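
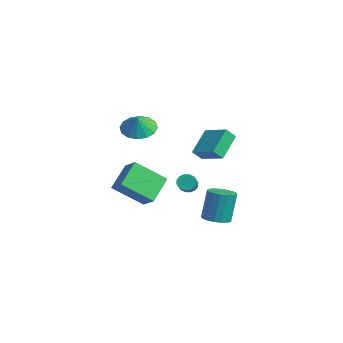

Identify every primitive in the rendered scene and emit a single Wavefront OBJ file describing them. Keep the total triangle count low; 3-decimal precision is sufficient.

v -2.375 3.063 1.725
v -2.385 2.489 2.324
v -0.899 3.567 2.231
v -0.908 2.993 2.83
v -1.592 1.887 0.61
v -1.601 1.313 1.209
v -0.115 2.391 1.116
v -0.125 1.817 1.715
v 3.57 0.111 -1.363
v 4.305 0.372 -1.358
v 4.145 0.789 0.427
v 3.41 0.529 0.423
v 4.103 0.674 -1.446
v 3.944 1.091 0.339
v 3.78 0.847 -1.516
v 3.621 1.264 0.269
v 3.408 0.851 -1.55
v 3.249 1.268 0.235
v 3.073 0.686 -1.541
v 2.914 1.103 0.244
v 2.852 0.389 -1.491
v 2.693 0.806 0.294
v 2.796 0.029 -1.412
v 2.636 0.446 0.373
v 2.916 -0.313 -1.322
v 2.757 0.104 0.463
v 3.187 -0.557 -1.241
v 3.027 -0.14 0.544
v 3.545 -0.648 -1.187
v 3.385 -0.231 0.598
v 3.908 -0.565 -1.174
v 3.749 -0.148 0.611
v 4.195 -0.328 -1.204
v 4.035 0.089 0.581
v 4.338 0.011 -1.27
v 4.178 0.428 0.515
v -0.764 0.67 -0.748
v -0.414 0.908 -1.084
v 0.893 0.168 -0.248
v 0.544 -0.07 0.088
v -0.447 1.089 -0.873
v 0.861 0.349 -0.037
v -0.564 1.158 -0.629
v 0.744 0.417 0.207
v -0.735 1.096 -0.417
v 0.573 0.355 0.42
v -0.914 0.92 -0.293
v 0.394 0.179 0.543
v -1.052 0.677 -0.292
v 0.256 -0.064 0.545
v -1.113 0.432 -0.412
v 0.194 -0.308 0.424
v -1.081 0.251 -0.623
v 0.227 -0.489 0.213
v -0.964 0.183 -0.867
v 0.344 -0.558 -0.031
v -0.793 0.245 -1.08
v 0.515 -0.496 -0.243
v -0.614 0.421 -1.203
v 0.694 -0.32 -0.367
v -0.476 0.664 -1.205
v 0.832 -0.077 -0.368
v 0.36 -1.674 0.326
v -0.229 -3.211 1.581
v 1.29 -1.547 0.917
v 0.702 -3.084 2.173
v 1.178 -2.836 -0.713
v 0.59 -4.373 0.543
v 2.109 -2.709 -0.121
v 1.52 -4.246 1.134
v -3.469 -0.946 2.75
v -2.956 -0.064 2.776
v -3.051 -1.214 3.63
v -3.412 0.035 3.022
v -3.883 -0.128 3.196
v -4.243 -0.51 3.251
v -4.396 -1.009 3.171
v -4.3 -1.491 2.978
v -3.981 -1.827 2.725
v -3.525 -1.927 2.478
v -3.054 -1.764 2.304
v -2.694 -1.382 2.25
v -2.542 -0.883 2.329
v -2.637 -0.401 2.522
f 2 4 1
f 5 2 1
f 1 4 3
f 3 5 1
f 2 8 4
f 6 2 5
f 6 8 2
f 4 8 3
f 7 5 3
f 3 8 7
f 7 6 5
f 8 6 7
f 10 9 13
f 10 13 11
f 11 13 14
f 11 14 12
f 13 9 15
f 13 15 14
f 14 15 16
f 14 16 12
f 15 9 17
f 15 17 16
f 16 17 18
f 16 18 12
f 17 9 19
f 17 19 18
f 18 19 20
f 18 20 12
f 19 9 21
f 19 21 20
f 20 21 22
f 20 22 12
f 21 9 23
f 21 23 22
f 22 23 24
f 22 24 12
f 23 9 25
f 23 25 24
f 24 25 26
f 24 26 12
f 25 9 27
f 25 27 26
f 26 27 28
f 26 28 12
f 27 9 29
f 27 29 28
f 28 29 30
f 28 30 12
f 29 9 31
f 29 31 30
f 30 31 32
f 30 32 12
f 31 9 33
f 31 33 32
f 32 33 34
f 32 34 12
f 33 9 35
f 33 35 34
f 34 35 36
f 34 36 12
f 35 9 10
f 35 10 36
f 36 10 11
f 36 11 12
f 38 37 41
f 38 41 39
f 39 41 42
f 39 42 40
f 41 37 43
f 41 43 42
f 42 43 44
f 42 44 40
f 43 37 45
f 43 45 44
f 44 45 46
f 44 46 40
f 45 37 47
f 45 47 46
f 46 47 48
f 46 48 40
f 47 37 49
f 47 49 48
f 48 49 50
f 48 50 40
f 49 37 51
f 49 51 50
f 50 51 52
f 50 52 40
f 51 37 53
f 51 53 52
f 52 53 54
f 52 54 40
f 53 37 55
f 53 55 54
f 54 55 56
f 54 56 40
f 55 37 57
f 55 57 56
f 56 57 58
f 56 58 40
f 57 37 59
f 57 59 58
f 58 59 60
f 58 60 40
f 59 37 61
f 59 61 60
f 60 61 62
f 60 62 40
f 61 37 38
f 61 38 62
f 62 38 39
f 62 39 40
f 64 66 63
f 67 64 63
f 63 66 65
f 65 67 63
f 64 70 66
f 68 64 67
f 68 70 64
f 66 70 65
f 69 67 65
f 65 70 69
f 69 68 67
f 70 68 69
f 72 71 74
f 72 74 73
f 74 71 75
f 74 75 73
f 75 71 76
f 75 76 73
f 76 71 77
f 76 77 73
f 77 71 78
f 77 78 73
f 78 71 79
f 78 79 73
f 79 71 80
f 79 80 73
f 80 71 81
f 80 81 73
f 81 71 82
f 81 82 73
f 82 71 83
f 82 83 73
f 83 71 84
f 83 84 73
f 84 71 72
f 84 72 73



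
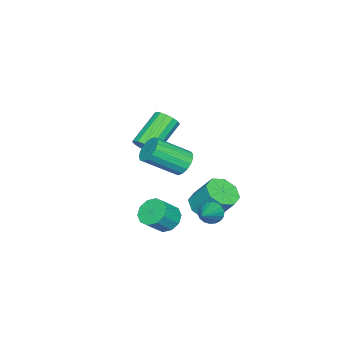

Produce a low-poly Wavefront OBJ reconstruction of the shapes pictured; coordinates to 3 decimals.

v 2.242 0.16 2.557
v 2.609 -0.082 1.949
v 3.605 -1.401 3.075
v 3.238 -1.16 3.683
v 2.816 0.182 2.075
v 3.812 -1.137 3.201
v 2.892 0.441 2.312
v 3.888 -0.878 3.438
v 2.819 0.636 2.604
v 3.815 -0.683 3.73
v 2.614 0.721 2.886
v 3.61 -0.598 4.012
v 2.324 0.678 3.093
v 3.32 -0.641 4.218
v 2.014 0.516 3.176
v 3.011 -0.803 4.302
v 1.757 0.272 3.118
v 2.754 -1.047 4.244
v 1.611 0.003 2.932
v 2.607 -1.316 4.057
v 1.61 -0.231 2.659
v 2.606 -1.55 3.785
v 1.753 -0.375 2.363
v 2.749 -1.694 3.489
v 2.008 -0.397 2.112
v 3.004 -1.716 3.238
v 2.317 -0.291 1.962
v 3.313 -1.61 3.088
v 2.438 1.677 -0.28
v 2.744 1.478 -0.806
v 4.142 2.023 0.58
v 2.711 1.757 -0.853
v 2.624 2.02 -0.787
v 2.501 2.215 -0.621
v 2.364 2.304 -0.387
v 2.243 2.268 -0.132
v 2.16 2.115 0.094
v 2.132 1.876 0.246
v 2.165 1.597 0.293
v 2.252 1.334 0.227
v 2.375 1.139 0.061
v 2.512 1.05 -0.173
v 2.633 1.086 -0.428
v 2.716 1.238 -0.654
v 0.11 0.227 -1.587
v 0.557 -0.452 -1.116
v 0.657 0.553 0.239
v 0.21 1.233 -0.233
v 1.009 -0.02 -1.471
v 1.11 0.986 -0.116
v 0.935 0.558 -1.894
v 1.035 1.563 -0.539
v 0.377 0.941 -2.137
v 0.477 1.947 -0.782
v -0.337 0.907 -2.059
v -0.237 1.912 -0.704
v -0.79 0.474 -1.704
v -0.689 1.48 -0.349
v -0.715 -0.103 -1.281
v -0.615 0.902 0.074
v -0.157 -0.487 -1.038
v -0.057 0.519 0.317
v 3.207 -0.222 -0.804
v 3.643 -0.598 -1.374
v 4.47 -0.953 -0.506
v 4.033 -0.578 0.064
v 3.808 -0.126 -1.338
v 4.635 -0.482 -0.47
v 3.744 0.308 -1.098
v 4.57 -0.047 -0.23
v 3.474 0.54 -0.746
v 4.3 0.185 0.122
v 3.102 0.481 -0.416
v 3.928 0.126 0.452
v 2.77 0.153 -0.234
v 3.597 -0.202 0.634
v 2.605 -0.318 -0.27
v 3.432 -0.674 0.598
v 2.67 -0.753 -0.51
v 3.496 -1.108 0.358
v 2.94 -0.985 -0.862
v 3.766 -1.34 0.006
v 3.312 -0.926 -1.192
v 4.138 -1.281 -0.324
v -1.2 -3.716 0.73
v -0.757 -3.513 1.26
v -2.456 -3.142 2.54
v -2.9 -3.344 2.01
v -0.831 -3.201 1.071
v -2.53 -2.829 2.351
v -1.004 -3.026 0.791
v -2.703 -2.654 2.071
v -1.229 -3.036 0.494
v -2.929 -2.665 1.775
v -1.447 -3.228 0.261
v -3.146 -2.857 1.542
v -1.599 -3.551 0.153
v -3.298 -3.18 1.434
v -1.644 -3.918 0.2
v -3.343 -3.547 1.48
v -1.57 -4.231 0.389
v -3.269 -3.859 1.669
v -1.397 -4.406 0.669
v -3.096 -4.034 1.949
v -1.171 -4.395 0.965
v -2.871 -4.024 2.246
v -0.954 -4.203 1.198
v -2.653 -3.832 2.479
v -0.802 -3.88 1.306
v -2.501 -3.509 2.587
f 2 1 5
f 2 5 3
f 3 5 6
f 3 6 4
f 5 1 7
f 5 7 6
f 6 7 8
f 6 8 4
f 7 1 9
f 7 9 8
f 8 9 10
f 8 10 4
f 9 1 11
f 9 11 10
f 10 11 12
f 10 12 4
f 11 1 13
f 11 13 12
f 12 13 14
f 12 14 4
f 13 1 15
f 13 15 14
f 14 15 16
f 14 16 4
f 15 1 17
f 15 17 16
f 16 17 18
f 16 18 4
f 17 1 19
f 17 19 18
f 18 19 20
f 18 20 4
f 19 1 21
f 19 21 20
f 20 21 22
f 20 22 4
f 21 1 23
f 21 23 22
f 22 23 24
f 22 24 4
f 23 1 25
f 23 25 24
f 24 25 26
f 24 26 4
f 25 1 27
f 25 27 26
f 26 27 28
f 26 28 4
f 27 1 2
f 27 2 28
f 28 2 3
f 28 3 4
f 30 29 32
f 30 32 31
f 32 29 33
f 32 33 31
f 33 29 34
f 33 34 31
f 34 29 35
f 34 35 31
f 35 29 36
f 35 36 31
f 36 29 37
f 36 37 31
f 37 29 38
f 37 38 31
f 38 29 39
f 38 39 31
f 39 29 40
f 39 40 31
f 40 29 41
f 40 41 31
f 41 29 42
f 41 42 31
f 42 29 43
f 42 43 31
f 43 29 44
f 43 44 31
f 44 29 30
f 44 30 31
f 46 45 49
f 46 49 47
f 47 49 50
f 47 50 48
f 49 45 51
f 49 51 50
f 50 51 52
f 50 52 48
f 51 45 53
f 51 53 52
f 52 53 54
f 52 54 48
f 53 45 55
f 53 55 54
f 54 55 56
f 54 56 48
f 55 45 57
f 55 57 56
f 56 57 58
f 56 58 48
f 57 45 59
f 57 59 58
f 58 59 60
f 58 60 48
f 59 45 61
f 59 61 60
f 60 61 62
f 60 62 48
f 61 45 46
f 61 46 62
f 62 46 47
f 62 47 48
f 64 63 67
f 64 67 65
f 65 67 68
f 65 68 66
f 67 63 69
f 67 69 68
f 68 69 70
f 68 70 66
f 69 63 71
f 69 71 70
f 70 71 72
f 70 72 66
f 71 63 73
f 71 73 72
f 72 73 74
f 72 74 66
f 73 63 75
f 73 75 74
f 74 75 76
f 74 76 66
f 75 63 77
f 75 77 76
f 76 77 78
f 76 78 66
f 77 63 79
f 77 79 78
f 78 79 80
f 78 80 66
f 79 63 81
f 79 81 80
f 80 81 82
f 80 82 66
f 81 63 83
f 81 83 82
f 82 83 84
f 82 84 66
f 83 63 64
f 83 64 84
f 84 64 65
f 84 65 66
f 86 85 89
f 86 89 87
f 87 89 90
f 87 90 88
f 89 85 91
f 89 91 90
f 90 91 92
f 90 92 88
f 91 85 93
f 91 93 92
f 92 93 94
f 92 94 88
f 93 85 95
f 93 95 94
f 94 95 96
f 94 96 88
f 95 85 97
f 95 97 96
f 96 97 98
f 96 98 88
f 97 85 99
f 97 99 98
f 98 99 100
f 98 100 88
f 99 85 101
f 99 101 100
f 100 101 102
f 100 102 88
f 101 85 103
f 101 103 102
f 102 103 104
f 102 104 88
f 103 85 105
f 103 105 104
f 104 105 106
f 104 106 88
f 105 85 107
f 105 107 106
f 106 107 108
f 106 108 88
f 107 85 109
f 107 109 108
f 108 109 110
f 108 110 88
f 109 85 86
f 109 86 110
f 110 86 87
f 110 87 88



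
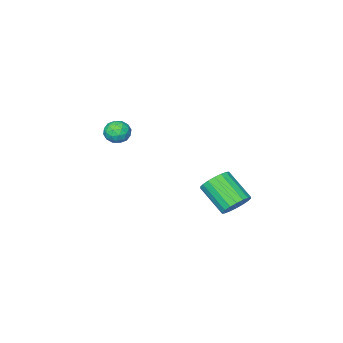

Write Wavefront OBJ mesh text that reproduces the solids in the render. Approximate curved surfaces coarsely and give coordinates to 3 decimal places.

v -1.652 3.891 -1.71
v -0.742 3.781 -1.959
v -0.598 2.12 -0.699
v -1.508 2.229 -0.45
v -0.717 4.037 -1.624
v -0.573 2.376 -0.363
v -0.878 4.265 -1.305
v -0.734 2.603 -0.045
v -1.192 4.418 -1.067
v -1.048 2.757 0.193
v -1.597 4.467 -0.957
v -1.453 2.806 0.303
v -2.013 4.402 -0.995
v -1.869 2.74 0.265
v -2.358 4.235 -1.175
v -2.214 2.574 0.085
v -2.562 4 -1.461
v -2.418 2.339 -0.201
v -2.587 3.744 -1.797
v -2.443 2.083 -0.536
v -2.426 3.517 -2.115
v -2.282 1.855 -0.855
v -2.112 3.363 -2.353
v -1.968 1.702 -1.093
v -1.707 3.314 -2.463
v -1.563 1.653 -1.203
v -1.291 3.38 -2.425
v -1.147 1.718 -1.165
v -0.946 3.546 -2.245
v -0.802 1.885 -0.985
v -0.192 -3.622 1.775
v 0.355 -3.081 1.46
v 0.405 -4.619 1.1
v 0.952 -4.078 0.785
v 0.973 -4.267 1.593
v 0.604 -3.651 2.011
v 0.156 -4.049 0.549
v -0.213 -3.433 0.967
v 0.569 -3.345 0.702
v 1.075 -3.48 1.348
v -0.315 -4.22 1.212
v 0.191 -4.355 1.858
v 0.029 -3.264 1.677
v 0.731 -4.436 0.883
v 0.744 -4.547 1.358
v 1.065 -4.229 1.173
v 0.176 -3.599 2.001
v 0.497 -3.281 1.815
v 0.861 -3.978 1.894
v 0.263 -4.419 0.745
v 0.584 -4.101 0.559
v -0.305 -3.471 1.387
v 0.016 -3.153 1.202
v -0.101 -3.722 0.666
v 0.476 -3.102 1.046
v 0.827 -3.688 0.649
v 0.359 -3.67 0.511
v 0.143 -3.308 0.756
v 0.773 -3.181 1.426
v 1.124 -3.767 1.029
v 1.137 -3.878 1.504
v 0.92 -3.515 1.749
v 0.9 -3.336 0.98
v -0.364 -3.933 1.531
v -0.013 -4.519 1.134
v -0.16 -4.185 0.811
v -0.377 -3.822 1.056
v -0.067 -4.012 1.911
v 0.284 -4.598 1.514
v 0.617 -4.392 1.804
v 0.401 -4.03 2.049
v -0.14 -4.364 1.58
f 2 1 5
f 2 5 3
f 3 5 6
f 3 6 4
f 5 1 7
f 5 7 6
f 6 7 8
f 6 8 4
f 7 1 9
f 7 9 8
f 8 9 10
f 8 10 4
f 9 1 11
f 9 11 10
f 10 11 12
f 10 12 4
f 11 1 13
f 11 13 12
f 12 13 14
f 12 14 4
f 13 1 15
f 13 15 14
f 14 15 16
f 14 16 4
f 15 1 17
f 15 17 16
f 16 17 18
f 16 18 4
f 17 1 19
f 17 19 18
f 18 19 20
f 18 20 4
f 19 1 21
f 19 21 20
f 20 21 22
f 20 22 4
f 21 1 23
f 21 23 22
f 22 23 24
f 22 24 4
f 23 1 25
f 23 25 24
f 24 25 26
f 24 26 4
f 25 1 27
f 25 27 26
f 26 27 28
f 26 28 4
f 27 1 29
f 27 29 28
f 28 29 30
f 28 30 4
f 29 1 2
f 29 2 30
f 30 2 3
f 30 3 4
f 31 68 47
f 68 42 71
f 47 71 36
f 68 71 47
f 31 47 43
f 47 36 48
f 43 48 32
f 47 48 43
f 31 43 52
f 43 32 53
f 52 53 38
f 43 53 52
f 31 52 64
f 52 38 67
f 64 67 41
f 52 67 64
f 31 64 68
f 64 41 72
f 68 72 42
f 64 72 68
f 32 48 59
f 48 36 62
f 59 62 40
f 48 62 59
f 36 71 49
f 71 42 70
f 49 70 35
f 71 70 49
f 42 72 69
f 72 41 65
f 69 65 33
f 72 65 69
f 41 67 66
f 67 38 54
f 66 54 37
f 67 54 66
f 38 53 58
f 53 32 55
f 58 55 39
f 53 55 58
f 34 60 46
f 60 40 61
f 46 61 35
f 60 61 46
f 34 46 44
f 46 35 45
f 44 45 33
f 46 45 44
f 34 44 51
f 44 33 50
f 51 50 37
f 44 50 51
f 34 51 56
f 51 37 57
f 56 57 39
f 51 57 56
f 34 56 60
f 56 39 63
f 60 63 40
f 56 63 60
f 35 61 49
f 61 40 62
f 49 62 36
f 61 62 49
f 33 45 69
f 45 35 70
f 69 70 42
f 45 70 69
f 37 50 66
f 50 33 65
f 66 65 41
f 50 65 66
f 39 57 58
f 57 37 54
f 58 54 38
f 57 54 58
f 40 63 59
f 63 39 55
f 59 55 32
f 63 55 59



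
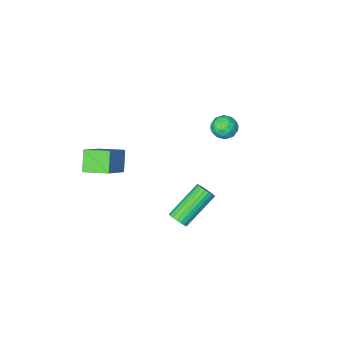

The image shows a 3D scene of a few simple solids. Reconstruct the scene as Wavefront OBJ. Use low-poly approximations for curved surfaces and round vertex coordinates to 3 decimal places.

v 2.876 -5.251 -1.202
v 4.161 -4.374 0.055
v 1.958 -4.283 -0.938
v 3.243 -3.406 0.319
v 3.337 -4.554 -2.159
v 4.622 -3.677 -0.902
v 2.419 -3.586 -1.895
v 3.704 -2.709 -0.638
v -2.669 -2.028 -0.218
v -2.084 -2.411 0.013
v -3.356 -2.989 -0.073
v -2.771 -3.372 0.158
v -3.046 -2.832 0.575
v -2.621 -2.238 0.486
v -2.819 -3.162 -0.546
v -2.394 -2.568 -0.635
v -2.177 -3.112 -0.19
v -2.317 -2.908 0.503
v -3.123 -2.492 -0.563
v -3.263 -2.288 0.13
v -2.316 -2.135 -0.115
v -3.124 -3.265 0.055
v -3.285 -2.948 0.3
v -2.942 -3.173 0.436
v -2.632 -2.033 0.163
v -2.288 -2.258 0.299
v -2.853 -2.506 0.629
v -3.152 -3.142 -0.359
v -2.808 -3.367 -0.223
v -2.498 -2.227 -0.496
v -2.155 -2.452 -0.36
v -2.587 -2.894 -0.689
v -2.027 -2.772 -0.099
v -2.431 -3.337 -0.014
v -2.459 -3.214 -0.427
v -2.209 -2.864 -0.48
v -2.109 -2.652 0.309
v -2.513 -3.217 0.394
v -2.675 -2.9 0.639
v -2.425 -2.55 0.587
v -2.164 -3.064 0.19
v -2.927 -2.183 -0.454
v -3.331 -2.748 -0.369
v -3.015 -2.85 -0.647
v -2.765 -2.5 -0.699
v -3.009 -2.063 -0.046
v -3.413 -2.628 0.039
v -3.231 -2.536 0.42
v -2.981 -2.186 0.367
v -3.276 -2.336 -0.25
v 2.283 1.394 -1.446
v 2.568 1.073 -1.135
v 0.903 0.826 0.137
v 0.617 1.146 -0.174
v 2.607 1.27 -1.045
v 0.942 1.023 0.227
v 2.59 1.489 -1.025
v 0.925 1.242 0.247
v 2.52 1.691 -1.077
v 0.855 1.444 0.195
v 2.409 1.842 -1.194
v 0.744 1.595 0.079
v 2.276 1.915 -1.353
v 0.611 1.668 -0.081
v 2.144 1.898 -1.529
v 0.479 1.651 -0.257
v 2.036 1.794 -1.691
v 0.371 1.547 -0.419
v 1.971 1.621 -1.81
v 0.306 1.373 -0.538
v 1.96 1.408 -1.866
v 0.294 1.161 -0.594
v 2.004 1.193 -1.85
v 0.339 0.945 -0.578
v 2.097 1.012 -1.764
v 0.432 0.765 -0.491
v 2.221 0.898 -1.622
v 0.556 0.65 -0.35
v 2.357 0.869 -1.451
v 0.692 0.622 -0.179
v 2.479 0.931 -1.279
v 0.814 0.684 -0.006
f 2 4 1
f 5 2 1
f 1 4 3
f 3 5 1
f 2 8 4
f 6 2 5
f 6 8 2
f 4 8 3
f 7 5 3
f 3 8 7
f 7 6 5
f 8 6 7
f 9 46 25
f 46 20 49
f 25 49 14
f 46 49 25
f 9 25 21
f 25 14 26
f 21 26 10
f 25 26 21
f 9 21 30
f 21 10 31
f 30 31 16
f 21 31 30
f 9 30 42
f 30 16 45
f 42 45 19
f 30 45 42
f 9 42 46
f 42 19 50
f 46 50 20
f 42 50 46
f 10 26 37
f 26 14 40
f 37 40 18
f 26 40 37
f 14 49 27
f 49 20 48
f 27 48 13
f 49 48 27
f 20 50 47
f 50 19 43
f 47 43 11
f 50 43 47
f 19 45 44
f 45 16 32
f 44 32 15
f 45 32 44
f 16 31 36
f 31 10 33
f 36 33 17
f 31 33 36
f 12 38 24
f 38 18 39
f 24 39 13
f 38 39 24
f 12 24 22
f 24 13 23
f 22 23 11
f 24 23 22
f 12 22 29
f 22 11 28
f 29 28 15
f 22 28 29
f 12 29 34
f 29 15 35
f 34 35 17
f 29 35 34
f 12 34 38
f 34 17 41
f 38 41 18
f 34 41 38
f 13 39 27
f 39 18 40
f 27 40 14
f 39 40 27
f 11 23 47
f 23 13 48
f 47 48 20
f 23 48 47
f 15 28 44
f 28 11 43
f 44 43 19
f 28 43 44
f 17 35 36
f 35 15 32
f 36 32 16
f 35 32 36
f 18 41 37
f 41 17 33
f 37 33 10
f 41 33 37
f 52 51 55
f 52 55 53
f 53 55 56
f 53 56 54
f 55 51 57
f 55 57 56
f 56 57 58
f 56 58 54
f 57 51 59
f 57 59 58
f 58 59 60
f 58 60 54
f 59 51 61
f 59 61 60
f 60 61 62
f 60 62 54
f 61 51 63
f 61 63 62
f 62 63 64
f 62 64 54
f 63 51 65
f 63 65 64
f 64 65 66
f 64 66 54
f 65 51 67
f 65 67 66
f 66 67 68
f 66 68 54
f 67 51 69
f 67 69 68
f 68 69 70
f 68 70 54
f 69 51 71
f 69 71 70
f 70 71 72
f 70 72 54
f 71 51 73
f 71 73 72
f 72 73 74
f 72 74 54
f 73 51 75
f 73 75 74
f 74 75 76
f 74 76 54
f 75 51 77
f 75 77 76
f 76 77 78
f 76 78 54
f 77 51 79
f 77 79 78
f 78 79 80
f 78 80 54
f 79 51 81
f 79 81 80
f 80 81 82
f 80 82 54
f 81 51 52
f 81 52 82
f 82 52 53
f 82 53 54



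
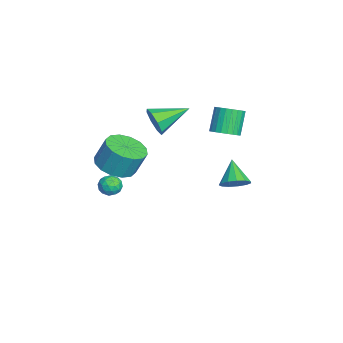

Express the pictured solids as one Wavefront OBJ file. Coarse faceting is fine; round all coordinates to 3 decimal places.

v 2.944 -3.443 3.332
v 3.922 -3.115 3.137
v 3.994 -2.57 4.413
v 3.016 -2.897 4.608
v 3.603 -2.705 2.979
v 3.675 -2.159 4.255
v 3.106 -2.493 2.916
v 3.178 -1.947 4.192
v 2.567 -2.535 2.965
v 2.639 -1.989 4.241
v 2.128 -2.82 3.111
v 2.2 -2.274 4.388
v 1.908 -3.272 3.317
v 1.98 -2.726 4.594
v 1.966 -3.77 3.527
v 2.038 -3.225 4.803
v 2.285 -4.181 3.685
v 2.357 -3.635 4.961
v 2.782 -4.393 3.748
v 2.854 -3.847 5.024
v 3.321 -4.351 3.699
v 3.393 -3.805 4.975
v 3.76 -4.066 3.552
v 3.832 -3.52 4.829
v 3.98 -3.614 3.346
v 4.052 -3.068 4.623
v -2.829 2.402 -2.043
v -2.403 2.879 -1.53
v -3.951 2.278 -0.997
v -2.668 3.162 -1.78
v -2.984 3.204 -2.115
v -3.251 2.992 -2.426
v -3.384 2.592 -2.616
v -3.34 2.132 -2.624
v -3.134 1.758 -2.448
v -2.831 1.589 -2.143
v -2.527 1.678 -1.806
v -2.319 1.997 -1.545
v -2.273 2.445 -1.442
v -0.292 -3.215 -0.009
v 0.275 -3.516 0.008
v -0.695 -4.004 -0.548
v -0.128 -4.305 -0.531
v -0.471 -4.237 0.006
v -0.222 -3.749 0.34
v -0.198 -3.771 -0.88
v 0.051 -3.283 -0.546
v 0.333 -3.859 -0.53
v 0.164 -4.147 0.017
v -0.584 -3.373 -0.557
v -0.753 -3.661 -0.01
v 0.027 -3.296 0.047
v -0.447 -4.224 -0.587
v -0.649 -4.184 -0.271
v -0.316 -4.361 -0.261
v -0.265 -3.433 0.242
v 0.068 -3.61 0.252
v -0.371 -4.034 0.251
v -0.488 -3.91 -0.792
v -0.155 -4.087 -0.782
v -0.104 -3.159 -0.279
v 0.229 -3.336 -0.269
v -0.049 -3.486 -0.791
v 0.394 -3.675 -0.26
v 0.157 -4.139 -0.577
v 0.116 -3.825 -0.781
v 0.263 -3.538 -0.585
v 0.295 -3.844 0.062
v 0.058 -4.308 -0.255
v -0.144 -4.268 0.061
v 0.003 -3.981 0.257
v 0.329 -4.046 -0.254
v -0.478 -3.212 -0.285
v -0.715 -3.676 -0.602
v -0.423 -3.539 -0.797
v -0.276 -3.252 -0.601
v -0.577 -3.381 0.037
v -0.814 -3.845 -0.28
v -0.683 -3.982 0.045
v -0.536 -3.695 0.241
v -0.749 -3.474 -0.286
v -2.491 1.834 1.903
v -1.878 1.613 2.332
v -2.656 1.885 3.585
v -3.269 2.106 3.157
v -1.824 1.911 2.301
v -2.602 2.183 3.554
v -1.872 2.197 2.209
v -2.65 2.469 3.462
v -2.014 2.428 2.071
v -2.792 2.7 3.324
v -2.228 2.568 1.907
v -3.007 2.841 3.16
v -2.483 2.597 1.742
v -3.261 2.869 2.995
v -2.739 2.509 1.603
v -3.517 2.782 2.856
v -2.957 2.319 1.509
v -3.735 2.592 2.762
v -3.104 2.055 1.475
v -3.882 2.327 2.728
v -3.158 1.757 1.506
v -3.936 2.029 2.759
v -3.11 1.471 1.598
v -3.888 1.743 2.851
v -2.968 1.24 1.736
v -3.746 1.512 2.989
v -2.753 1.099 1.9
v -3.532 1.372 3.153
v -2.499 1.071 2.065
v -3.277 1.343 3.318
v -2.243 1.158 2.204
v -3.021 1.431 3.457
v -2.025 1.348 2.298
v -2.803 1.621 3.551
v -1.893 -1.617 3.143
v -1.571 -1.267 2.414
v -2.547 0.097 3.677
v -2.197 -1.482 2.339
v -2.644 -1.776 2.735
v -2.652 -1.977 3.37
v -2.215 -1.966 3.872
v -1.589 -1.751 3.947
v -1.142 -1.457 3.552
v -1.134 -1.257 2.917
f 2 1 5
f 2 5 3
f 3 5 6
f 3 6 4
f 5 1 7
f 5 7 6
f 6 7 8
f 6 8 4
f 7 1 9
f 7 9 8
f 8 9 10
f 8 10 4
f 9 1 11
f 9 11 10
f 10 11 12
f 10 12 4
f 11 1 13
f 11 13 12
f 12 13 14
f 12 14 4
f 13 1 15
f 13 15 14
f 14 15 16
f 14 16 4
f 15 1 17
f 15 17 16
f 16 17 18
f 16 18 4
f 17 1 19
f 17 19 18
f 18 19 20
f 18 20 4
f 19 1 21
f 19 21 20
f 20 21 22
f 20 22 4
f 21 1 23
f 21 23 22
f 22 23 24
f 22 24 4
f 23 1 25
f 23 25 24
f 24 25 26
f 24 26 4
f 25 1 2
f 25 2 26
f 26 2 3
f 26 3 4
f 28 27 30
f 28 30 29
f 30 27 31
f 30 31 29
f 31 27 32
f 31 32 29
f 32 27 33
f 32 33 29
f 33 27 34
f 33 34 29
f 34 27 35
f 34 35 29
f 35 27 36
f 35 36 29
f 36 27 37
f 36 37 29
f 37 27 38
f 37 38 29
f 38 27 39
f 38 39 29
f 39 27 28
f 39 28 29
f 40 77 56
f 77 51 80
f 56 80 45
f 77 80 56
f 40 56 52
f 56 45 57
f 52 57 41
f 56 57 52
f 40 52 61
f 52 41 62
f 61 62 47
f 52 62 61
f 40 61 73
f 61 47 76
f 73 76 50
f 61 76 73
f 40 73 77
f 73 50 81
f 77 81 51
f 73 81 77
f 41 57 68
f 57 45 71
f 68 71 49
f 57 71 68
f 45 80 58
f 80 51 79
f 58 79 44
f 80 79 58
f 51 81 78
f 81 50 74
f 78 74 42
f 81 74 78
f 50 76 75
f 76 47 63
f 75 63 46
f 76 63 75
f 47 62 67
f 62 41 64
f 67 64 48
f 62 64 67
f 43 69 55
f 69 49 70
f 55 70 44
f 69 70 55
f 43 55 53
f 55 44 54
f 53 54 42
f 55 54 53
f 43 53 60
f 53 42 59
f 60 59 46
f 53 59 60
f 43 60 65
f 60 46 66
f 65 66 48
f 60 66 65
f 43 65 69
f 65 48 72
f 69 72 49
f 65 72 69
f 44 70 58
f 70 49 71
f 58 71 45
f 70 71 58
f 42 54 78
f 54 44 79
f 78 79 51
f 54 79 78
f 46 59 75
f 59 42 74
f 75 74 50
f 59 74 75
f 48 66 67
f 66 46 63
f 67 63 47
f 66 63 67
f 49 72 68
f 72 48 64
f 68 64 41
f 72 64 68
f 83 82 86
f 83 86 84
f 84 86 87
f 84 87 85
f 86 82 88
f 86 88 87
f 87 88 89
f 87 89 85
f 88 82 90
f 88 90 89
f 89 90 91
f 89 91 85
f 90 82 92
f 90 92 91
f 91 92 93
f 91 93 85
f 92 82 94
f 92 94 93
f 93 94 95
f 93 95 85
f 94 82 96
f 94 96 95
f 95 96 97
f 95 97 85
f 96 82 98
f 96 98 97
f 97 98 99
f 97 99 85
f 98 82 100
f 98 100 99
f 99 100 101
f 99 101 85
f 100 82 102
f 100 102 101
f 101 102 103
f 101 103 85
f 102 82 104
f 102 104 103
f 103 104 105
f 103 105 85
f 104 82 106
f 104 106 105
f 105 106 107
f 105 107 85
f 106 82 108
f 106 108 107
f 107 108 109
f 107 109 85
f 108 82 110
f 108 110 109
f 109 110 111
f 109 111 85
f 110 82 112
f 110 112 111
f 111 112 113
f 111 113 85
f 112 82 114
f 112 114 113
f 113 114 115
f 113 115 85
f 114 82 83
f 114 83 115
f 115 83 84
f 115 84 85
f 117 116 119
f 117 119 118
f 119 116 120
f 119 120 118
f 120 116 121
f 120 121 118
f 121 116 122
f 121 122 118
f 122 116 123
f 122 123 118
f 123 116 124
f 123 124 118
f 124 116 125
f 124 125 118
f 125 116 117
f 125 117 118



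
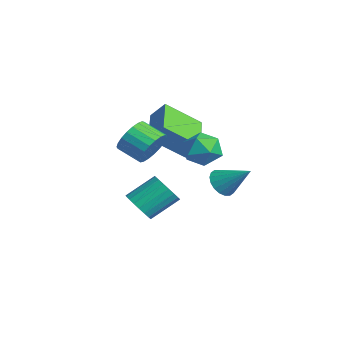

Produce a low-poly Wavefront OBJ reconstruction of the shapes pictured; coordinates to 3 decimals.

v -2.291 -2.274 -1.973
v -1.507 -2.519 -1.63
v -1.505 -1.111 -0.625
v -2.289 -0.866 -0.967
v -1.403 -2.313 -1.919
v -1.402 -0.905 -0.914
v -1.453 -2.1 -2.218
v -1.452 -0.692 -1.213
v -1.648 -1.917 -2.474
v -1.647 -0.509 -1.469
v -1.954 -1.796 -2.643
v -1.953 -0.388 -1.638
v -2.318 -1.757 -2.697
v -2.317 -0.349 -1.692
v -2.677 -1.808 -2.625
v -2.676 -0.4 -1.62
v -2.97 -1.94 -2.44
v -2.969 -0.532 -1.435
v -3.145 -2.129 -2.175
v -3.144 -0.721 -1.17
v -3.172 -2.343 -1.874
v -3.171 -0.935 -0.869
v -3.047 -2.546 -1.591
v -3.046 -1.138 -0.586
v -2.791 -2.701 -1.373
v -2.79 -1.293 -0.368
v -2.449 -2.783 -1.26
v -2.448 -1.375 -0.255
v -2.079 -2.776 -1.269
v -2.078 -1.368 -0.264
v -1.746 -2.683 -1.4
v -1.744 -1.275 -0.395
v -1.234 1.374 -0.555
v -0.618 1.249 -1.066
v -0.146 2.286 0.535
v -0.759 1.559 -1.184
v -0.994 1.832 -1.178
v -1.276 2.015 -1.049
v -1.55 2.071 -0.822
v -1.762 1.989 -0.542
v -1.869 1.785 -0.264
v -1.851 1.5 -0.044
v -1.71 1.19 0.074
v -1.475 0.917 0.068
v -1.193 0.734 -0.061
v -0.919 0.678 -0.288
v -0.707 0.76 -0.568
v -0.6 0.964 -0.846
v -1.298 -0.379 1.329
v -1.647 -2.014 2.616
v -3.259 0.447 1.847
v -3.608 -1.189 3.134
v -0.852 0.169 2.146
v -1.201 -1.467 3.433
v -2.813 0.994 2.664
v -3.162 -0.641 3.951
v 0.581 -0.061 1.978
v 1.342 0.309 2.51
v 0.338 -1.189 3.11
v 1.099 -0.819 3.642
v 0.256 -0.293 3.544
v 0.406 0.404 2.845
v 1.274 -1.284 2.775
v 1.424 -0.587 2.076
v 1.77 -0.448 3.002
v 1.141 0.165 3.478
v 0.539 -1.045 2.142
v -0.09 -0.432 2.618
v 1.071 -2.776 3.333
v 1.625 -2.888 4.071
v 0.742 -3.595 4.626
v 0.189 -3.484 3.887
v 1.429 -2.569 4.166
v 0.546 -3.276 4.721
v 1.17 -2.285 4.116
v 0.287 -2.993 4.671
v 0.895 -2.087 3.931
v 0.012 -2.794 4.486
v 0.65 -2.007 3.642
v -0.233 -2.715 4.197
v 0.478 -2.061 3.3
v -0.405 -2.769 3.855
v 0.408 -2.238 2.964
v -0.474 -2.946 3.518
v 0.454 -2.509 2.691
v -0.429 -3.216 3.246
v 0.606 -2.825 2.529
v -0.277 -3.533 3.084
v 0.838 -3.133 2.506
v -0.044 -3.841 3.061
v 1.111 -3.38 2.626
v 0.228 -4.087 3.181
v 1.377 -3.522 2.868
v 0.494 -4.229 3.423
v 1.59 -3.535 3.191
v 0.707 -4.242 3.746
v 1.714 -3.417 3.538
v 0.831 -4.124 4.093
v 1.726 -3.188 3.849
v 0.843 -3.895 4.404
f 2 1 5
f 2 5 3
f 3 5 6
f 3 6 4
f 5 1 7
f 5 7 6
f 6 7 8
f 6 8 4
f 7 1 9
f 7 9 8
f 8 9 10
f 8 10 4
f 9 1 11
f 9 11 10
f 10 11 12
f 10 12 4
f 11 1 13
f 11 13 12
f 12 13 14
f 12 14 4
f 13 1 15
f 13 15 14
f 14 15 16
f 14 16 4
f 15 1 17
f 15 17 16
f 16 17 18
f 16 18 4
f 17 1 19
f 17 19 18
f 18 19 20
f 18 20 4
f 19 1 21
f 19 21 20
f 20 21 22
f 20 22 4
f 21 1 23
f 21 23 22
f 22 23 24
f 22 24 4
f 23 1 25
f 23 25 24
f 24 25 26
f 24 26 4
f 25 1 27
f 25 27 26
f 26 27 28
f 26 28 4
f 27 1 29
f 27 29 28
f 28 29 30
f 28 30 4
f 29 1 31
f 29 31 30
f 30 31 32
f 30 32 4
f 31 1 2
f 31 2 32
f 32 2 3
f 32 3 4
f 34 33 36
f 34 36 35
f 36 33 37
f 36 37 35
f 37 33 38
f 37 38 35
f 38 33 39
f 38 39 35
f 39 33 40
f 39 40 35
f 40 33 41
f 40 41 35
f 41 33 42
f 41 42 35
f 42 33 43
f 42 43 35
f 43 33 44
f 43 44 35
f 44 33 45
f 44 45 35
f 45 33 46
f 45 46 35
f 46 33 47
f 46 47 35
f 47 33 48
f 47 48 35
f 48 33 34
f 48 34 35
f 50 52 49
f 53 50 49
f 49 52 51
f 51 53 49
f 50 56 52
f 54 50 53
f 54 56 50
f 52 56 51
f 55 53 51
f 51 56 55
f 55 54 53
f 56 54 55
f 57 68 62
f 57 62 58
f 57 58 64
f 57 64 67
f 57 67 68
f 58 62 66
f 62 68 61
f 68 67 59
f 67 64 63
f 64 58 65
f 60 66 61
f 60 61 59
f 60 59 63
f 60 63 65
f 60 65 66
f 61 66 62
f 59 61 68
f 63 59 67
f 65 63 64
f 66 65 58
f 70 69 73
f 70 73 71
f 71 73 74
f 71 74 72
f 73 69 75
f 73 75 74
f 74 75 76
f 74 76 72
f 75 69 77
f 75 77 76
f 76 77 78
f 76 78 72
f 77 69 79
f 77 79 78
f 78 79 80
f 78 80 72
f 79 69 81
f 79 81 80
f 80 81 82
f 80 82 72
f 81 69 83
f 81 83 82
f 82 83 84
f 82 84 72
f 83 69 85
f 83 85 84
f 84 85 86
f 84 86 72
f 85 69 87
f 85 87 86
f 86 87 88
f 86 88 72
f 87 69 89
f 87 89 88
f 88 89 90
f 88 90 72
f 89 69 91
f 89 91 90
f 90 91 92
f 90 92 72
f 91 69 93
f 91 93 92
f 92 93 94
f 92 94 72
f 93 69 95
f 93 95 94
f 94 95 96
f 94 96 72
f 95 69 97
f 95 97 96
f 96 97 98
f 96 98 72
f 97 69 99
f 97 99 98
f 98 99 100
f 98 100 72
f 99 69 70
f 99 70 100
f 100 70 71
f 100 71 72



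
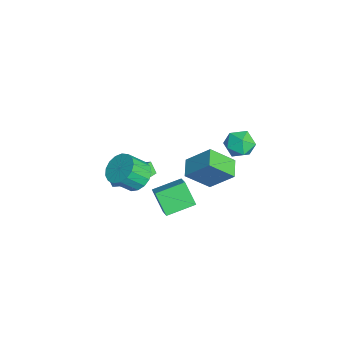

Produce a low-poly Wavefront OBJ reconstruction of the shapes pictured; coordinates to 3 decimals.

v -3.396 -4.129 -3.438
v -2.231 -2.789 -2.261
v -4.573 -2.897 -3.675
v -3.408 -1.557 -2.499
v -2.972 -3.863 -4.161
v -1.807 -2.523 -2.985
v -4.149 -2.631 -4.399
v -2.984 -1.291 -3.222
v 3.439 -3.139 3.209
v 4.177 -3.543 2.688
v 4.4 -4.505 3.75
v 3.661 -4.101 4.271
v 4.391 -3.209 2.947
v 4.613 -4.17 4.009
v 4.386 -2.858 3.265
v 4.609 -3.82 4.327
v 4.165 -2.572 3.571
v 4.387 -3.533 4.633
v 3.777 -2.415 3.794
v 3.999 -3.377 4.856
v 3.312 -2.425 3.882
v 3.534 -3.387 4.945
v 2.875 -2.598 3.817
v 3.098 -3.56 4.879
v 2.568 -2.895 3.612
v 2.791 -3.857 4.674
v 2.461 -3.248 3.315
v 2.683 -4.21 4.377
v 2.577 -3.576 2.994
v 2.799 -4.538 4.056
v 2.891 -3.804 2.722
v 3.113 -4.766 3.784
v 3.33 -3.88 2.561
v 3.553 -4.841 3.623
v 3.794 -3.786 2.549
v 4.017 -4.747 3.611
v 0.171 3.64 2.356
v 1.072 3.712 2.781
v 0.288 2.028 2.379
v 1.189 2.1 2.804
v 0.373 2.358 3.319
v 0.301 3.354 3.304
v 1.059 2.386 1.856
v 0.987 3.382 1.841
v 1.621 2.937 2.471
v 1.197 2.919 3.376
v 0.163 2.821 1.784
v -0.261 2.803 2.689
v 1.879 1.087 1.538
v 1.928 -0.3 2.776
v 2.47 2.322 2.898
v 2.519 0.935 4.136
v 3.021 0.865 1.244
v 3.07 -0.522 2.482
v 3.612 2.1 2.604
v 3.661 0.713 3.842
v -0.127 -1.913 -1.814
v 1.005 -1.87 -1.025
v -0.492 -0.194 -1.383
v 0.639 -0.151 -0.594
v 0.741 -1.409 -3.086
v 1.872 -1.366 -2.297
v 0.375 0.31 -2.655
v 1.507 0.353 -1.866
f 2 4 1
f 5 2 1
f 1 4 3
f 3 5 1
f 2 8 4
f 6 2 5
f 6 8 2
f 4 8 3
f 7 5 3
f 3 8 7
f 7 6 5
f 8 6 7
f 10 9 13
f 10 13 11
f 11 13 14
f 11 14 12
f 13 9 15
f 13 15 14
f 14 15 16
f 14 16 12
f 15 9 17
f 15 17 16
f 16 17 18
f 16 18 12
f 17 9 19
f 17 19 18
f 18 19 20
f 18 20 12
f 19 9 21
f 19 21 20
f 20 21 22
f 20 22 12
f 21 9 23
f 21 23 22
f 22 23 24
f 22 24 12
f 23 9 25
f 23 25 24
f 24 25 26
f 24 26 12
f 25 9 27
f 25 27 26
f 26 27 28
f 26 28 12
f 27 9 29
f 27 29 28
f 28 29 30
f 28 30 12
f 29 9 31
f 29 31 30
f 30 31 32
f 30 32 12
f 31 9 33
f 31 33 32
f 32 33 34
f 32 34 12
f 33 9 35
f 33 35 34
f 34 35 36
f 34 36 12
f 35 9 10
f 35 10 36
f 36 10 11
f 36 11 12
f 37 48 42
f 37 42 38
f 37 38 44
f 37 44 47
f 37 47 48
f 38 42 46
f 42 48 41
f 48 47 39
f 47 44 43
f 44 38 45
f 40 46 41
f 40 41 39
f 40 39 43
f 40 43 45
f 40 45 46
f 41 46 42
f 39 41 48
f 43 39 47
f 45 43 44
f 46 45 38
f 50 52 49
f 53 50 49
f 49 52 51
f 51 53 49
f 50 56 52
f 54 50 53
f 54 56 50
f 52 56 51
f 55 53 51
f 51 56 55
f 55 54 53
f 56 54 55
f 58 60 57
f 61 58 57
f 57 60 59
f 59 61 57
f 58 64 60
f 62 58 61
f 62 64 58
f 60 64 59
f 63 61 59
f 59 64 63
f 63 62 61
f 64 62 63



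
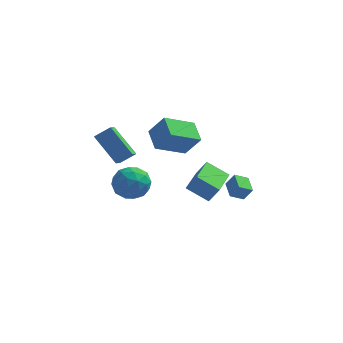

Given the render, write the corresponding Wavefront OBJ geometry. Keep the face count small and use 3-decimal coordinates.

v -4.599 -3.325 4.239
v -3.794 -3.02 4.805
v -4.542 -2.429 3.675
v -3.737 -2.124 4.242
v -3.323 -4.236 2.918
v -2.518 -3.931 3.485
v -3.266 -3.34 2.355
v -2.461 -3.035 2.921
v 1.521 -4.638 0.753
v 0.309 -4.407 1.476
v 1.805 -2.684 0.604
v 0.593 -2.453 1.326
v 2.067 -4.647 1.674
v 0.855 -4.416 2.396
v 2.351 -2.693 1.524
v 1.139 -2.462 2.247
v 2.605 2.682 -4.141
v 1.869 2.325 -3.699
v 2.235 3.753 -3.891
v 1.499 3.396 -3.449
v 3.101 2.664 -3.331
v 2.365 2.307 -2.889
v 2.731 3.735 -3.081
v 1.995 3.378 -2.639
v -0.453 1.004 0.481
v -1.944 -0.044 1.421
v -0.995 2.235 0.993
v -2.485 1.188 1.934
v 0.425 0.872 1.726
v -1.065 -0.175 2.667
v -0.116 2.104 2.239
v -1.607 1.056 3.179
v -3.467 1.817 -1.766
v -2.953 1.056 -1.045
v -3.807 0.424 -2.995
v -3.293 -0.337 -2.274
v -4.316 0.144 -1.982
v -4.105 1.005 -1.223
v -2.655 0.475 -2.817
v -2.444 1.336 -2.058
v -2.451 0.227 -1.695
v -3.478 0.022 -1.179
v -3.282 1.458 -2.861
v -4.309 1.253 -2.345
v -3.18 1.559 -1.298
v -3.58 -0.079 -2.742
v -4.181 0.204 -2.571
v -3.879 -0.243 -2.147
v -3.857 1.529 -1.402
v -3.555 1.081 -0.978
v -4.356 0.545 -1.529
v -3.205 0.399 -3.062
v -2.903 -0.049 -2.638
v -2.881 1.723 -1.893
v -2.579 1.276 -1.469
v -2.404 0.935 -2.511
v -2.583 0.624 -1.256
v -2.783 -0.195 -1.979
v -2.408 0.283 -2.298
v -2.284 0.788 -1.851
v -3.186 0.503 -0.953
v -3.386 -0.315 -1.675
v -3.987 -0.032 -1.504
v -3.864 0.473 -1.057
v -2.891 0.016 -1.335
v -3.374 1.795 -2.365
v -3.574 0.977 -3.087
v -2.896 1.007 -2.983
v -2.773 1.512 -2.536
v -3.977 1.675 -2.061
v -4.177 0.856 -2.784
v -4.476 0.692 -2.189
v -4.352 1.197 -1.742
v -3.869 1.464 -2.705
f 2 4 1
f 5 2 1
f 1 4 3
f 3 5 1
f 2 8 4
f 6 2 5
f 6 8 2
f 4 8 3
f 7 5 3
f 3 8 7
f 7 6 5
f 8 6 7
f 10 12 9
f 13 10 9
f 9 12 11
f 11 13 9
f 10 16 12
f 14 10 13
f 14 16 10
f 12 16 11
f 15 13 11
f 11 16 15
f 15 14 13
f 16 14 15
f 18 20 17
f 21 18 17
f 17 20 19
f 19 21 17
f 18 24 20
f 22 18 21
f 22 24 18
f 20 24 19
f 23 21 19
f 19 24 23
f 23 22 21
f 24 22 23
f 26 28 25
f 29 26 25
f 25 28 27
f 27 29 25
f 26 32 28
f 30 26 29
f 30 32 26
f 28 32 27
f 31 29 27
f 27 32 31
f 31 30 29
f 32 30 31
f 33 70 49
f 70 44 73
f 49 73 38
f 70 73 49
f 33 49 45
f 49 38 50
f 45 50 34
f 49 50 45
f 33 45 54
f 45 34 55
f 54 55 40
f 45 55 54
f 33 54 66
f 54 40 69
f 66 69 43
f 54 69 66
f 33 66 70
f 66 43 74
f 70 74 44
f 66 74 70
f 34 50 61
f 50 38 64
f 61 64 42
f 50 64 61
f 38 73 51
f 73 44 72
f 51 72 37
f 73 72 51
f 44 74 71
f 74 43 67
f 71 67 35
f 74 67 71
f 43 69 68
f 69 40 56
f 68 56 39
f 69 56 68
f 40 55 60
f 55 34 57
f 60 57 41
f 55 57 60
f 36 62 48
f 62 42 63
f 48 63 37
f 62 63 48
f 36 48 46
f 48 37 47
f 46 47 35
f 48 47 46
f 36 46 53
f 46 35 52
f 53 52 39
f 46 52 53
f 36 53 58
f 53 39 59
f 58 59 41
f 53 59 58
f 36 58 62
f 58 41 65
f 62 65 42
f 58 65 62
f 37 63 51
f 63 42 64
f 51 64 38
f 63 64 51
f 35 47 71
f 47 37 72
f 71 72 44
f 47 72 71
f 39 52 68
f 52 35 67
f 68 67 43
f 52 67 68
f 41 59 60
f 59 39 56
f 60 56 40
f 59 56 60
f 42 65 61
f 65 41 57
f 61 57 34
f 65 57 61



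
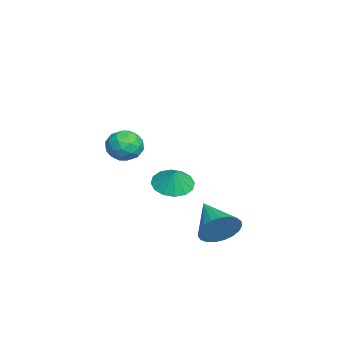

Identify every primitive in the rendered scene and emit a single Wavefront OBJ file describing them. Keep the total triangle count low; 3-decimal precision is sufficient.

v 3.979 2.083 -2.383
v 4.495 1.712 -1.611
v 2.341 1.357 -1.637
v 4.391 2.09 -1.472
v 4.215 2.466 -1.49
v 3.999 2.777 -1.663
v 3.779 2.967 -1.96
v 3.594 3.004 -2.331
v 3.475 2.883 -2.71
v 3.443 2.622 -3.033
v 3.504 2.269 -3.243
v 3.647 1.883 -3.305
v 3.847 1.532 -3.207
v 4.07 1.276 -2.967
v 4.277 1.16 -2.626
v 4.433 1.203 -2.243
v 4.51 1.398 -1.884
v 2.531 -1.885 2.093
v 3.012 -1.172 2.243
v 3.688 -2.688 2.197
v 4.169 -1.975 2.347
v 3.596 -2.248 2.946
v 2.881 -1.752 2.881
v 3.819 -2.108 1.559
v 3.104 -1.612 1.494
v 3.808 -1.31 1.912
v 3.67 -1.397 2.77
v 3.03 -2.463 1.67
v 2.892 -2.55 2.528
v 2.67 -1.458 2.159
v 4.03 -2.402 2.281
v 3.693 -2.563 2.633
v 3.976 -2.144 2.721
v 2.593 -1.799 2.534
v 2.876 -1.38 2.622
v 3.219 -2.013 3.035
v 3.824 -2.48 1.818
v 4.107 -2.061 1.906
v 2.724 -1.716 1.719
v 3.007 -1.297 1.807
v 3.481 -1.847 1.405
v 3.421 -1.12 2.052
v 4.101 -1.592 2.114
v 3.895 -1.67 1.65
v 3.474 -1.378 1.612
v 3.34 -1.171 2.556
v 4.02 -1.643 2.618
v 3.683 -1.804 2.97
v 3.263 -1.512 2.932
v 3.808 -1.252 2.362
v 2.68 -2.217 1.822
v 3.36 -2.689 1.884
v 3.437 -2.348 1.508
v 3.017 -2.056 1.47
v 2.599 -2.268 2.326
v 3.279 -2.74 2.388
v 3.226 -2.482 2.828
v 2.805 -2.19 2.79
v 2.892 -2.608 2.078
v -1.867 -0.111 -2.425
v -0.976 0.003 -2.865
v -1.413 0.011 -1.475
v -1.171 0.481 -2.833
v -1.553 0.801 -2.692
v -2.019 0.876 -2.479
v -2.444 0.687 -2.252
v -2.715 0.284 -2.072
v -2.758 -0.225 -1.986
v -2.562 -0.703 -2.018
v -2.18 -1.022 -2.159
v -1.714 -1.098 -2.371
v -1.289 -0.909 -2.598
v -1.019 -0.506 -2.779
f 2 1 4
f 2 4 3
f 4 1 5
f 4 5 3
f 5 1 6
f 5 6 3
f 6 1 7
f 6 7 3
f 7 1 8
f 7 8 3
f 8 1 9
f 8 9 3
f 9 1 10
f 9 10 3
f 10 1 11
f 10 11 3
f 11 1 12
f 11 12 3
f 12 1 13
f 12 13 3
f 13 1 14
f 13 14 3
f 14 1 15
f 14 15 3
f 15 1 16
f 15 16 3
f 16 1 17
f 16 17 3
f 17 1 2
f 17 2 3
f 18 55 34
f 55 29 58
f 34 58 23
f 55 58 34
f 18 34 30
f 34 23 35
f 30 35 19
f 34 35 30
f 18 30 39
f 30 19 40
f 39 40 25
f 30 40 39
f 18 39 51
f 39 25 54
f 51 54 28
f 39 54 51
f 18 51 55
f 51 28 59
f 55 59 29
f 51 59 55
f 19 35 46
f 35 23 49
f 46 49 27
f 35 49 46
f 23 58 36
f 58 29 57
f 36 57 22
f 58 57 36
f 29 59 56
f 59 28 52
f 56 52 20
f 59 52 56
f 28 54 53
f 54 25 41
f 53 41 24
f 54 41 53
f 25 40 45
f 40 19 42
f 45 42 26
f 40 42 45
f 21 47 33
f 47 27 48
f 33 48 22
f 47 48 33
f 21 33 31
f 33 22 32
f 31 32 20
f 33 32 31
f 21 31 38
f 31 20 37
f 38 37 24
f 31 37 38
f 21 38 43
f 38 24 44
f 43 44 26
f 38 44 43
f 21 43 47
f 43 26 50
f 47 50 27
f 43 50 47
f 22 48 36
f 48 27 49
f 36 49 23
f 48 49 36
f 20 32 56
f 32 22 57
f 56 57 29
f 32 57 56
f 24 37 53
f 37 20 52
f 53 52 28
f 37 52 53
f 26 44 45
f 44 24 41
f 45 41 25
f 44 41 45
f 27 50 46
f 50 26 42
f 46 42 19
f 50 42 46
f 61 60 63
f 61 63 62
f 63 60 64
f 63 64 62
f 64 60 65
f 64 65 62
f 65 60 66
f 65 66 62
f 66 60 67
f 66 67 62
f 67 60 68
f 67 68 62
f 68 60 69
f 68 69 62
f 69 60 70
f 69 70 62
f 70 60 71
f 70 71 62
f 71 60 72
f 71 72 62
f 72 60 73
f 72 73 62
f 73 60 61
f 73 61 62



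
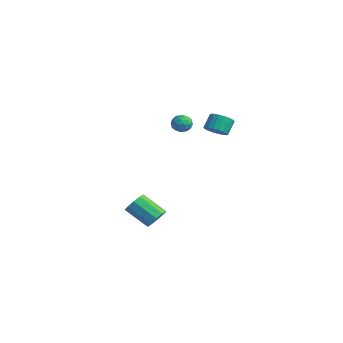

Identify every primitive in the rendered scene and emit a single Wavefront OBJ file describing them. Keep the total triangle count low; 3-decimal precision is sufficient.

v 2.426 2.062 3.253
v 2.854 1.65 3.677
v 2.583 2.227 4.511
v 2.154 2.638 4.087
v 3.055 1.886 3.579
v 2.783 2.463 4.413
v 3.131 2.157 3.416
v 2.859 2.734 4.251
v 3.067 2.409 3.221
v 2.795 2.986 4.056
v 2.876 2.592 3.033
v 2.605 3.169 3.867
v 2.596 2.67 2.888
v 2.325 3.247 3.722
v 2.283 2.628 2.815
v 2.011 3.205 3.649
v 1.997 2.473 2.829
v 1.726 3.05 3.663
v 1.797 2.237 2.927
v 1.525 2.814 3.761
v 1.721 1.966 3.089
v 1.449 2.543 3.924
v 1.785 1.714 3.284
v 1.513 2.291 4.119
v 1.975 1.531 3.473
v 1.704 2.108 4.307
v 2.255 1.453 3.618
v 1.984 2.03 4.452
v 2.569 1.495 3.691
v 2.297 2.072 4.525
v -0.75 0.036 -4.431
v -0.227 0.105 -3.816
v -1.387 -0.746 -2.734
v -1.91 -0.816 -3.349
v -0.523 0.509 -3.815
v -1.682 -0.342 -2.733
v -0.905 0.733 -4.048
v -2.065 -0.118 -2.967
v -1.228 0.69 -4.428
v -2.388 -0.161 -3.347
v -1.368 0.397 -4.809
v -2.528 -0.454 -3.728
v -1.273 -0.034 -5.046
v -2.433 -0.885 -3.964
v -0.978 -0.438 -5.047
v -2.137 -1.289 -3.965
v -0.595 -0.662 -4.813
v -1.755 -1.513 -3.732
v -0.272 -0.619 -4.433
v -1.432 -1.47 -3.352
v -0.132 -0.326 -4.052
v -1.292 -1.177 -2.971
v -2.712 3.362 1.534
v -2.32 3.076 2.03
v -3.58 2.724 1.85
v -3.188 2.438 2.346
v -3.381 3.103 2.397
v -2.844 3.497 2.201
v -3.056 2.303 1.679
v -2.519 2.697 1.483
v -2.533 2.421 2.12
v -2.734 2.915 2.563
v -3.166 2.885 1.317
v -3.367 3.379 1.76
v -2.44 3.275 1.754
v -3.46 2.525 2.126
v -3.574 2.916 2.156
v -3.344 2.747 2.447
v -2.748 3.522 1.855
v -2.518 3.354 2.146
v -3.141 3.37 2.362
v -3.382 2.446 1.734
v -3.152 2.278 2.025
v -2.556 3.053 1.433
v -2.326 2.884 1.724
v -2.759 2.43 1.518
v -2.335 2.722 2.098
v -2.845 2.347 2.284
v -2.767 2.268 1.892
v -2.451 2.499 1.777
v -2.453 3.012 2.359
v -2.963 2.637 2.545
v -3.076 3.028 2.575
v -2.761 3.26 2.46
v -2.578 2.628 2.412
v -2.937 3.163 1.335
v -3.447 2.788 1.521
v -3.139 2.54 1.42
v -2.824 2.772 1.305
v -3.055 3.453 1.596
v -3.565 3.078 1.782
v -3.449 3.301 2.103
v -3.133 3.532 1.988
v -3.322 3.172 1.468
f 2 1 5
f 2 5 3
f 3 5 6
f 3 6 4
f 5 1 7
f 5 7 6
f 6 7 8
f 6 8 4
f 7 1 9
f 7 9 8
f 8 9 10
f 8 10 4
f 9 1 11
f 9 11 10
f 10 11 12
f 10 12 4
f 11 1 13
f 11 13 12
f 12 13 14
f 12 14 4
f 13 1 15
f 13 15 14
f 14 15 16
f 14 16 4
f 15 1 17
f 15 17 16
f 16 17 18
f 16 18 4
f 17 1 19
f 17 19 18
f 18 19 20
f 18 20 4
f 19 1 21
f 19 21 20
f 20 21 22
f 20 22 4
f 21 1 23
f 21 23 22
f 22 23 24
f 22 24 4
f 23 1 25
f 23 25 24
f 24 25 26
f 24 26 4
f 25 1 27
f 25 27 26
f 26 27 28
f 26 28 4
f 27 1 29
f 27 29 28
f 28 29 30
f 28 30 4
f 29 1 2
f 29 2 30
f 30 2 3
f 30 3 4
f 32 31 35
f 32 35 33
f 33 35 36
f 33 36 34
f 35 31 37
f 35 37 36
f 36 37 38
f 36 38 34
f 37 31 39
f 37 39 38
f 38 39 40
f 38 40 34
f 39 31 41
f 39 41 40
f 40 41 42
f 40 42 34
f 41 31 43
f 41 43 42
f 42 43 44
f 42 44 34
f 43 31 45
f 43 45 44
f 44 45 46
f 44 46 34
f 45 31 47
f 45 47 46
f 46 47 48
f 46 48 34
f 47 31 49
f 47 49 48
f 48 49 50
f 48 50 34
f 49 31 51
f 49 51 50
f 50 51 52
f 50 52 34
f 51 31 32
f 51 32 52
f 52 32 33
f 52 33 34
f 53 90 69
f 90 64 93
f 69 93 58
f 90 93 69
f 53 69 65
f 69 58 70
f 65 70 54
f 69 70 65
f 53 65 74
f 65 54 75
f 74 75 60
f 65 75 74
f 53 74 86
f 74 60 89
f 86 89 63
f 74 89 86
f 53 86 90
f 86 63 94
f 90 94 64
f 86 94 90
f 54 70 81
f 70 58 84
f 81 84 62
f 70 84 81
f 58 93 71
f 93 64 92
f 71 92 57
f 93 92 71
f 64 94 91
f 94 63 87
f 91 87 55
f 94 87 91
f 63 89 88
f 89 60 76
f 88 76 59
f 89 76 88
f 60 75 80
f 75 54 77
f 80 77 61
f 75 77 80
f 56 82 68
f 82 62 83
f 68 83 57
f 82 83 68
f 56 68 66
f 68 57 67
f 66 67 55
f 68 67 66
f 56 66 73
f 66 55 72
f 73 72 59
f 66 72 73
f 56 73 78
f 73 59 79
f 78 79 61
f 73 79 78
f 56 78 82
f 78 61 85
f 82 85 62
f 78 85 82
f 57 83 71
f 83 62 84
f 71 84 58
f 83 84 71
f 55 67 91
f 67 57 92
f 91 92 64
f 67 92 91
f 59 72 88
f 72 55 87
f 88 87 63
f 72 87 88
f 61 79 80
f 79 59 76
f 80 76 60
f 79 76 80
f 62 85 81
f 85 61 77
f 81 77 54
f 85 77 81



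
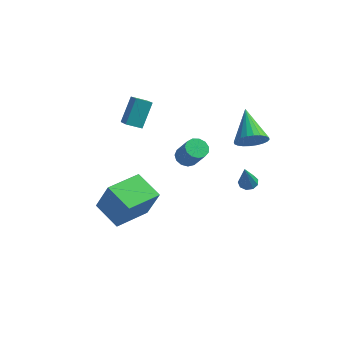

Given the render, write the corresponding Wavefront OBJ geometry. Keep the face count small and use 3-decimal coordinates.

v -0.272 0.769 -1.484
v 0.243 0.653 -1.881
v 1.107 0.216 -0.633
v 0.592 0.331 -0.236
v 0.27 1.009 -1.775
v 1.134 0.571 -0.527
v 0.125 1.288 -1.577
v 0.989 0.85 -0.329
v -0.146 1.403 -1.349
v 0.718 0.965 -0.101
v -0.457 1.316 -1.164
v 0.407 0.878 0.084
v -0.709 1.055 -1.081
v 0.155 0.618 0.167
v -0.823 0.704 -1.126
v 0.042 0.266 0.122
v -0.761 0.373 -1.284
v 0.103 -0.064 -0.036
v -0.545 0.168 -1.506
v 0.32 -0.27 -0.258
v -0.241 0.154 -1.721
v 0.623 -0.284 -0.473
v 0.052 0.335 -1.861
v 0.916 -0.103 -0.613
v 3.387 0.692 -2.087
v 3.912 0.747 -2.13
v 3.613 -0.172 -0.433
v 3.771 1.035 -1.961
v 3.45 1.162 -1.85
v 3.099 1.07 -1.85
v 2.883 0.8 -1.961
v 2.903 0.481 -2.131
v 3.148 0.26 -2.28
v 3.506 0.241 -2.339
v 3.807 0.434 -2.28
v -3.773 0.486 -0.017
v -3.757 1.516 1.385
v -4.612 1.342 -0.637
v -4.596 2.373 0.765
v -3.044 0.947 -0.365
v -3.028 1.978 1.037
v -3.883 1.804 -0.985
v -3.867 2.834 0.417
v 3.224 1.284 0.677
v 3.794 1.134 1.383
v 2.096 2.676 1.883
v 3.957 1.408 1.218
v 4.008 1.664 0.971
v 3.94 1.861 0.68
v 3.763 1.971 0.387
v 3.503 1.976 0.139
v 3.202 1.876 -0.027
v 2.903 1.685 -0.086
v 2.653 1.434 -0.029
v 2.491 1.159 0.135
v 2.439 0.904 0.382
v 2.508 0.706 0.674
v 2.685 0.597 0.966
v 2.944 0.592 1.214
v 3.246 0.692 1.381
v 3.544 0.882 1.44
v -3.652 -2.745 -4.344
v -2.787 -2.924 -2.472
v -3.067 -0.677 -4.416
v -2.203 -0.856 -2.544
v -2.117 -3.204 -5.096
v -1.253 -3.383 -3.224
v -1.533 -1.136 -5.168
v -0.668 -1.315 -3.296
f 2 1 5
f 2 5 3
f 3 5 6
f 3 6 4
f 5 1 7
f 5 7 6
f 6 7 8
f 6 8 4
f 7 1 9
f 7 9 8
f 8 9 10
f 8 10 4
f 9 1 11
f 9 11 10
f 10 11 12
f 10 12 4
f 11 1 13
f 11 13 12
f 12 13 14
f 12 14 4
f 13 1 15
f 13 15 14
f 14 15 16
f 14 16 4
f 15 1 17
f 15 17 16
f 16 17 18
f 16 18 4
f 17 1 19
f 17 19 18
f 18 19 20
f 18 20 4
f 19 1 21
f 19 21 20
f 20 21 22
f 20 22 4
f 21 1 23
f 21 23 22
f 22 23 24
f 22 24 4
f 23 1 2
f 23 2 24
f 24 2 3
f 24 3 4
f 26 25 28
f 26 28 27
f 28 25 29
f 28 29 27
f 29 25 30
f 29 30 27
f 30 25 31
f 30 31 27
f 31 25 32
f 31 32 27
f 32 25 33
f 32 33 27
f 33 25 34
f 33 34 27
f 34 25 35
f 34 35 27
f 35 25 26
f 35 26 27
f 37 39 36
f 40 37 36
f 36 39 38
f 38 40 36
f 37 43 39
f 41 37 40
f 41 43 37
f 39 43 38
f 42 40 38
f 38 43 42
f 42 41 40
f 43 41 42
f 45 44 47
f 45 47 46
f 47 44 48
f 47 48 46
f 48 44 49
f 48 49 46
f 49 44 50
f 49 50 46
f 50 44 51
f 50 51 46
f 51 44 52
f 51 52 46
f 52 44 53
f 52 53 46
f 53 44 54
f 53 54 46
f 54 44 55
f 54 55 46
f 55 44 56
f 55 56 46
f 56 44 57
f 56 57 46
f 57 44 58
f 57 58 46
f 58 44 59
f 58 59 46
f 59 44 60
f 59 60 46
f 60 44 61
f 60 61 46
f 61 44 45
f 61 45 46
f 63 65 62
f 66 63 62
f 62 65 64
f 64 66 62
f 63 69 65
f 67 63 66
f 67 69 63
f 65 69 64
f 68 66 64
f 64 69 68
f 68 67 66
f 69 67 68



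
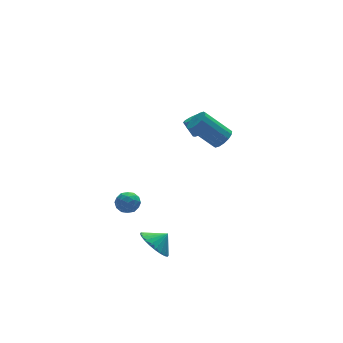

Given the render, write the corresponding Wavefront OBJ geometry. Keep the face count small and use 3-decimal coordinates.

v 3.321 -1.147 2.709
v 3.829 -1.202 3.201
v 2.608 -0.488 4.543
v 2.099 -0.433 4.051
v 3.87 -0.866 3.059
v 2.649 -0.152 4.401
v 3.764 -0.604 2.824
v 2.543 0.11 4.166
v 3.539 -0.489 2.557
v 2.318 0.225 3.899
v 3.255 -0.549 2.331
v 2.034 0.165 3.674
v 2.989 -0.77 2.207
v 1.768 -0.056 3.549
v 2.812 -1.092 2.217
v 1.591 -0.378 3.559
v 2.771 -1.428 2.359
v 1.55 -0.714 3.701
v 2.877 -1.69 2.594
v 1.656 -0.976 3.936
v 3.102 -1.805 2.861
v 1.881 -1.091 4.203
v 3.386 -1.745 3.086
v 2.165 -1.031 4.429
v 3.652 -1.524 3.211
v 2.431 -0.81 4.553
v 4.014 2.894 0.477
v 4.607 2.793 0.774
v 4.258 3.345 1.659
v 3.666 3.446 1.363
v 4.629 3.148 0.561
v 4.28 3.7 1.446
v 4.416 3.406 0.317
v 4.067 3.957 1.202
v 4.05 3.468 0.134
v 3.701 4.02 1.019
v 3.67 3.311 0.082
v 3.322 3.863 0.967
v 3.422 2.995 0.181
v 3.073 3.547 1.066
v 3.4 2.64 0.394
v 3.051 3.192 1.279
v 3.613 2.383 0.638
v 3.264 2.934 1.523
v 3.979 2.32 0.821
v 3.63 2.872 1.706
v 4.358 2.477 0.873
v 4.01 3.029 1.758
v -1.117 -2.402 -3.602
v -0.525 -2.912 -4.303
v -0.343 -2.418 -2.938
v -0.438 -2.523 -4.395
v -0.455 -2.114 -4.365
v -0.572 -1.75 -4.22
v -0.772 -1.484 -3.98
v -1.025 -1.359 -3.683
v -1.292 -1.392 -3.374
v -1.532 -1.579 -3.099
v -1.708 -1.891 -2.901
v -1.795 -2.281 -2.81
v -1.779 -2.689 -2.84
v -1.661 -3.054 -2.985
v -1.461 -3.319 -3.225
v -1.208 -3.445 -3.522
v -0.942 -3.411 -3.831
v -0.702 -3.225 -4.106
v -2.072 0.823 -2.193
v -1.603 1.038 -2.718
v -1.237 0.102 -1.742
v -0.768 0.317 -2.267
v -0.971 0.789 -1.739
v -1.487 1.234 -2.018
v -1.353 -0.094 -2.442
v -1.869 0.351 -2.721
v -1.159 0.471 -2.872
v -0.923 1.017 -2.437
v -1.917 0.123 -2.023
v -1.681 0.669 -1.588
v -1.911 0.993 -2.495
v -0.929 0.147 -1.965
v -1.049 0.424 -1.655
v -0.773 0.55 -1.963
v -1.842 1.109 -2.083
v -1.567 1.235 -2.392
v -1.195 1.089 -1.817
v -1.273 -0.095 -2.068
v -0.998 0.031 -2.377
v -2.067 0.59 -2.497
v -1.791 0.716 -2.805
v -1.645 0.051 -2.643
v -1.374 0.787 -2.894
v -0.883 0.364 -2.629
v -1.227 0.122 -2.732
v -1.53 0.384 -2.896
v -1.235 1.107 -2.639
v -0.744 0.684 -2.374
v -0.864 0.961 -2.064
v -1.167 1.223 -2.227
v -0.974 0.775 -2.729
v -2.096 0.456 -2.086
v -1.605 0.033 -1.821
v -1.673 -0.083 -2.233
v -1.976 0.179 -2.396
v -1.957 0.776 -1.831
v -1.466 0.353 -1.566
v -1.31 0.756 -1.564
v -1.613 1.018 -1.728
v -1.866 0.365 -1.731
f 2 1 5
f 2 5 3
f 3 5 6
f 3 6 4
f 5 1 7
f 5 7 6
f 6 7 8
f 6 8 4
f 7 1 9
f 7 9 8
f 8 9 10
f 8 10 4
f 9 1 11
f 9 11 10
f 10 11 12
f 10 12 4
f 11 1 13
f 11 13 12
f 12 13 14
f 12 14 4
f 13 1 15
f 13 15 14
f 14 15 16
f 14 16 4
f 15 1 17
f 15 17 16
f 16 17 18
f 16 18 4
f 17 1 19
f 17 19 18
f 18 19 20
f 18 20 4
f 19 1 21
f 19 21 20
f 20 21 22
f 20 22 4
f 21 1 23
f 21 23 22
f 22 23 24
f 22 24 4
f 23 1 25
f 23 25 24
f 24 25 26
f 24 26 4
f 25 1 2
f 25 2 26
f 26 2 3
f 26 3 4
f 28 27 31
f 28 31 29
f 29 31 32
f 29 32 30
f 31 27 33
f 31 33 32
f 32 33 34
f 32 34 30
f 33 27 35
f 33 35 34
f 34 35 36
f 34 36 30
f 35 27 37
f 35 37 36
f 36 37 38
f 36 38 30
f 37 27 39
f 37 39 38
f 38 39 40
f 38 40 30
f 39 27 41
f 39 41 40
f 40 41 42
f 40 42 30
f 41 27 43
f 41 43 42
f 42 43 44
f 42 44 30
f 43 27 45
f 43 45 44
f 44 45 46
f 44 46 30
f 45 27 47
f 45 47 46
f 46 47 48
f 46 48 30
f 47 27 28
f 47 28 48
f 48 28 29
f 48 29 30
f 50 49 52
f 50 52 51
f 52 49 53
f 52 53 51
f 53 49 54
f 53 54 51
f 54 49 55
f 54 55 51
f 55 49 56
f 55 56 51
f 56 49 57
f 56 57 51
f 57 49 58
f 57 58 51
f 58 49 59
f 58 59 51
f 59 49 60
f 59 60 51
f 60 49 61
f 60 61 51
f 61 49 62
f 61 62 51
f 62 49 63
f 62 63 51
f 63 49 64
f 63 64 51
f 64 49 65
f 64 65 51
f 65 49 66
f 65 66 51
f 66 49 50
f 66 50 51
f 67 104 83
f 104 78 107
f 83 107 72
f 104 107 83
f 67 83 79
f 83 72 84
f 79 84 68
f 83 84 79
f 67 79 88
f 79 68 89
f 88 89 74
f 79 89 88
f 67 88 100
f 88 74 103
f 100 103 77
f 88 103 100
f 67 100 104
f 100 77 108
f 104 108 78
f 100 108 104
f 68 84 95
f 84 72 98
f 95 98 76
f 84 98 95
f 72 107 85
f 107 78 106
f 85 106 71
f 107 106 85
f 78 108 105
f 108 77 101
f 105 101 69
f 108 101 105
f 77 103 102
f 103 74 90
f 102 90 73
f 103 90 102
f 74 89 94
f 89 68 91
f 94 91 75
f 89 91 94
f 70 96 82
f 96 76 97
f 82 97 71
f 96 97 82
f 70 82 80
f 82 71 81
f 80 81 69
f 82 81 80
f 70 80 87
f 80 69 86
f 87 86 73
f 80 86 87
f 70 87 92
f 87 73 93
f 92 93 75
f 87 93 92
f 70 92 96
f 92 75 99
f 96 99 76
f 92 99 96
f 71 97 85
f 97 76 98
f 85 98 72
f 97 98 85
f 69 81 105
f 81 71 106
f 105 106 78
f 81 106 105
f 73 86 102
f 86 69 101
f 102 101 77
f 86 101 102
f 75 93 94
f 93 73 90
f 94 90 74
f 93 90 94
f 76 99 95
f 99 75 91
f 95 91 68
f 99 91 95



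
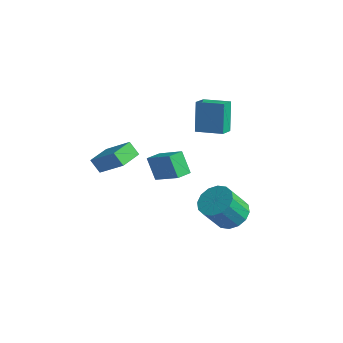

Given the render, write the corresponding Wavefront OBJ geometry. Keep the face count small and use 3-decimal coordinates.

v -1.295 -1.505 1.14
v 0.242 -1.291 2.417
v -1.492 -0.139 1.148
v 0.045 0.075 2.426
v -0.705 -1.415 0.414
v 0.832 -1.201 1.692
v -0.902 -0.049 0.423
v 0.635 0.165 1.7
v 1.824 0.136 0.308
v 1.054 0.308 1.512
v 1.873 1.03 0.212
v 1.102 1.201 1.416
v 3.418 0.159 1.324
v 2.647 0.33 2.528
v 3.466 1.052 1.228
v 2.696 1.224 2.432
v 4.049 3.686 -3.416
v 4.982 3.164 -3.566
v 4.665 2.152 -2.014
v 3.731 2.674 -1.864
v 5.113 3.607 -3.25
v 4.796 2.595 -1.698
v 4.958 4.071 -2.979
v 4.641 3.059 -1.427
v 4.56 4.432 -2.826
v 4.243 3.419 -1.273
v 4.025 4.593 -2.83
v 3.708 3.581 -1.278
v 3.496 4.511 -2.991
v 3.179 3.499 -1.439
v 3.115 4.208 -3.266
v 2.798 3.196 -1.714
v 2.984 3.765 -3.582
v 2.667 2.753 -2.03
v 3.139 3.301 -3.853
v 2.822 2.289 -2.301
v 3.537 2.941 -4.007
v 3.22 1.928 -2.454
v 4.072 2.779 -4.002
v 3.755 1.767 -2.45
v 4.601 2.861 -3.841
v 4.284 1.849 -2.289
v 2.181 2.778 2.864
v 1.64 3.426 4.589
v 1.857 3.714 2.411
v 1.316 4.362 4.135
v 3.604 3.378 3.085
v 3.063 4.026 4.809
v 3.28 4.314 2.631
v 2.739 4.962 4.356
f 2 4 1
f 5 2 1
f 1 4 3
f 3 5 1
f 2 8 4
f 6 2 5
f 6 8 2
f 4 8 3
f 7 5 3
f 3 8 7
f 7 6 5
f 8 6 7
f 10 12 9
f 13 10 9
f 9 12 11
f 11 13 9
f 10 16 12
f 14 10 13
f 14 16 10
f 12 16 11
f 15 13 11
f 11 16 15
f 15 14 13
f 16 14 15
f 18 17 21
f 18 21 19
f 19 21 22
f 19 22 20
f 21 17 23
f 21 23 22
f 22 23 24
f 22 24 20
f 23 17 25
f 23 25 24
f 24 25 26
f 24 26 20
f 25 17 27
f 25 27 26
f 26 27 28
f 26 28 20
f 27 17 29
f 27 29 28
f 28 29 30
f 28 30 20
f 29 17 31
f 29 31 30
f 30 31 32
f 30 32 20
f 31 17 33
f 31 33 32
f 32 33 34
f 32 34 20
f 33 17 35
f 33 35 34
f 34 35 36
f 34 36 20
f 35 17 37
f 35 37 36
f 36 37 38
f 36 38 20
f 37 17 39
f 37 39 38
f 38 39 40
f 38 40 20
f 39 17 41
f 39 41 40
f 40 41 42
f 40 42 20
f 41 17 18
f 41 18 42
f 42 18 19
f 42 19 20
f 44 46 43
f 47 44 43
f 43 46 45
f 45 47 43
f 44 50 46
f 48 44 47
f 48 50 44
f 46 50 45
f 49 47 45
f 45 50 49
f 49 48 47
f 50 48 49



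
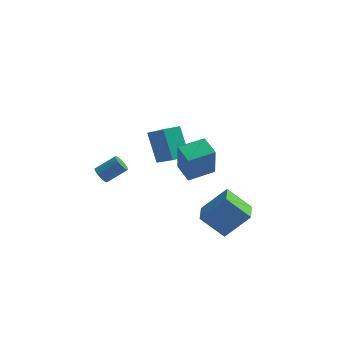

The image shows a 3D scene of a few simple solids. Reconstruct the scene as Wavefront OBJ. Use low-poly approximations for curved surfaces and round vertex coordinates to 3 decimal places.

v -2.402 1.63 0.119
v -1.338 0.867 1.022
v -1.622 2.495 -0.07
v -0.558 1.732 0.833
v -1.682 0.608 -1.593
v -0.618 -0.155 -0.69
v -0.902 1.473 -1.782
v 0.162 0.71 -0.879
v 2.999 -4.767 -3.139
v 1.636 -4.685 -1.906
v 2.839 -3.322 -3.413
v 1.475 -3.239 -2.18
v 4.345 -4.341 -1.68
v 2.981 -4.258 -0.447
v 4.184 -2.895 -1.954
v 2.821 -2.813 -0.721
v 0.709 -2.932 -0.192
v 0.811 -3.519 1.843
v -0.048 -1.939 0.132
v 0.053 -2.526 2.167
v 2.027 -1.994 0.013
v 2.128 -2.581 2.048
v 1.269 -1.001 0.337
v 1.371 -1.588 2.372
v -4.508 -1.154 -1.761
v -4.13 -1.503 -2.05
v -3.053 -1.015 -1.227
v -3.432 -0.666 -0.939
v -4.13 -1.24 -2.206
v -3.053 -0.752 -1.383
v -4.231 -0.954 -2.242
v -3.154 -0.467 -1.42
v -4.407 -0.722 -2.15
v -3.33 -0.234 -1.328
v -4.61 -0.605 -1.954
v -3.533 -0.118 -1.131
v -4.785 -0.636 -1.706
v -3.708 -0.148 -0.883
v -4.887 -0.805 -1.473
v -3.81 -0.317 -0.65
v -4.887 -1.068 -1.317
v -3.81 -0.58 -0.494
v -4.786 -1.353 -1.28
v -3.709 -0.866 -0.458
v -4.61 -1.586 -1.372
v -3.533 -1.098 -0.55
v -4.407 -1.702 -1.569
v -3.33 -1.215 -0.746
v -4.232 -1.672 -1.817
v -3.155 -1.184 -0.994
f 2 4 1
f 5 2 1
f 1 4 3
f 3 5 1
f 2 8 4
f 6 2 5
f 6 8 2
f 4 8 3
f 7 5 3
f 3 8 7
f 7 6 5
f 8 6 7
f 10 12 9
f 13 10 9
f 9 12 11
f 11 13 9
f 10 16 12
f 14 10 13
f 14 16 10
f 12 16 11
f 15 13 11
f 11 16 15
f 15 14 13
f 16 14 15
f 18 20 17
f 21 18 17
f 17 20 19
f 19 21 17
f 18 24 20
f 22 18 21
f 22 24 18
f 20 24 19
f 23 21 19
f 19 24 23
f 23 22 21
f 24 22 23
f 26 25 29
f 26 29 27
f 27 29 30
f 27 30 28
f 29 25 31
f 29 31 30
f 30 31 32
f 30 32 28
f 31 25 33
f 31 33 32
f 32 33 34
f 32 34 28
f 33 25 35
f 33 35 34
f 34 35 36
f 34 36 28
f 35 25 37
f 35 37 36
f 36 37 38
f 36 38 28
f 37 25 39
f 37 39 38
f 38 39 40
f 38 40 28
f 39 25 41
f 39 41 40
f 40 41 42
f 40 42 28
f 41 25 43
f 41 43 42
f 42 43 44
f 42 44 28
f 43 25 45
f 43 45 44
f 44 45 46
f 44 46 28
f 45 25 47
f 45 47 46
f 46 47 48
f 46 48 28
f 47 25 49
f 47 49 48
f 48 49 50
f 48 50 28
f 49 25 26
f 49 26 50
f 50 26 27
f 50 27 28



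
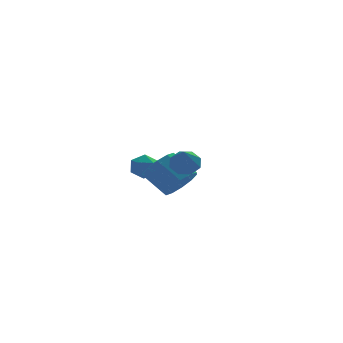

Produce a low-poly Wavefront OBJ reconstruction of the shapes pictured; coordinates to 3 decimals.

v 4.008 1.591 0.073
v 4.815 1.936 0.437
v 4.018 2.814 1.371
v 3.212 2.469 1.007
v 4.66 2.276 -0.016
v 3.863 3.155 0.918
v 4.256 2.355 -0.434
v 3.459 3.233 0.5
v 3.758 2.141 -0.659
v 2.961 3.02 0.275
v 3.355 1.718 -0.604
v 2.558 2.597 0.33
v 3.202 1.246 -0.291
v 2.405 2.124 0.643
v 3.357 0.905 0.162
v 2.56 1.784 1.096
v 3.761 0.827 0.58
v 2.964 1.705 1.514
v 4.259 1.04 0.805
v 3.462 1.919 1.739
v 4.662 1.463 0.75
v 3.865 2.342 1.684
v 2.98 4.141 0.768
v 3.264 3.857 0.152
v 2.396 3.123 0.968
v 2.68 2.839 0.352
v 3.114 2.969 0.931
v 3.476 3.598 0.808
v 2.184 3.382 0.312
v 2.546 4.011 0.189
v 2.772 3.387 -0.13
v 3.347 3.132 0.252
v 2.313 3.848 0.868
v 2.888 3.593 1.25
v 3.278 -1.73 2.528
v 3.934 -1.773 2.738
v 2.842 -3.03 3.632
v 3.652 -1.433 3.027
v 3.15 -1.267 3.024
v 2.724 -1.372 2.731
v 2.622 -1.687 2.319
v 2.905 -2.027 2.03
v 3.406 -2.193 2.033
v 3.832 -2.088 2.326
f 2 1 5
f 2 5 3
f 3 5 6
f 3 6 4
f 5 1 7
f 5 7 6
f 6 7 8
f 6 8 4
f 7 1 9
f 7 9 8
f 8 9 10
f 8 10 4
f 9 1 11
f 9 11 10
f 10 11 12
f 10 12 4
f 11 1 13
f 11 13 12
f 12 13 14
f 12 14 4
f 13 1 15
f 13 15 14
f 14 15 16
f 14 16 4
f 15 1 17
f 15 17 16
f 16 17 18
f 16 18 4
f 17 1 19
f 17 19 18
f 18 19 20
f 18 20 4
f 19 1 21
f 19 21 20
f 20 21 22
f 20 22 4
f 21 1 2
f 21 2 22
f 22 2 3
f 22 3 4
f 23 34 28
f 23 28 24
f 23 24 30
f 23 30 33
f 23 33 34
f 24 28 32
f 28 34 27
f 34 33 25
f 33 30 29
f 30 24 31
f 26 32 27
f 26 27 25
f 26 25 29
f 26 29 31
f 26 31 32
f 27 32 28
f 25 27 34
f 29 25 33
f 31 29 30
f 32 31 24
f 36 35 38
f 36 38 37
f 38 35 39
f 38 39 37
f 39 35 40
f 39 40 37
f 40 35 41
f 40 41 37
f 41 35 42
f 41 42 37
f 42 35 43
f 42 43 37
f 43 35 44
f 43 44 37
f 44 35 36
f 44 36 37



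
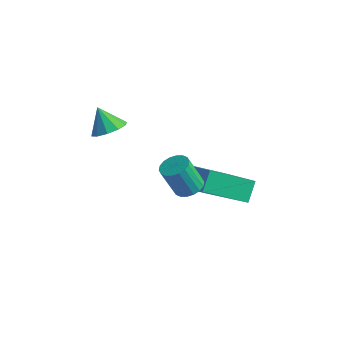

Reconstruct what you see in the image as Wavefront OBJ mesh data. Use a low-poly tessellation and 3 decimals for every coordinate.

v 1.495 2.409 -2.613
v 0.82 0.743 -1.363
v 1.293 3.011 -1.92
v 0.617 1.345 -0.67
v 3.043 2.235 -2.01
v 2.367 0.569 -0.76
v 2.84 2.837 -1.317
v 2.165 1.171 -0.067
v 3.74 -1.602 1.811
v 4.202 -1.878 1.85
v 3.882 -2.255 2.987
v 3.42 -1.978 2.949
v 4.261 -1.662 1.938
v 3.942 -2.039 3.075
v 4.217 -1.435 2.001
v 3.898 -1.812 3.138
v 4.079 -1.24 2.026
v 3.759 -1.617 3.164
v 3.873 -1.117 2.009
v 3.553 -1.494 3.147
v 3.641 -1.09 1.953
v 3.321 -1.467 3.09
v 3.428 -1.164 1.869
v 3.109 -1.541 3.006
v 3.278 -1.325 1.773
v 2.958 -1.702 2.91
v 3.218 -1.541 1.685
v 2.899 -1.918 2.822
v 3.262 -1.768 1.622
v 2.943 -2.145 2.759
v 3.401 -1.963 1.596
v 3.081 -2.34 2.734
v 3.607 -2.086 1.613
v 3.287 -2.463 2.751
v 3.839 -2.113 1.67
v 3.519 -2.49 2.807
v 4.051 -2.039 1.754
v 3.732 -2.416 2.891
v -0.857 -0.686 1.6
v -0.457 -1.165 1.87
v -1.423 -0.674 2.46
v -0.296 -0.79 1.97
v -0.349 -0.376 1.93
v -0.596 -0.079 1.763
v -0.943 -0.015 1.534
v -1.256 -0.206 1.33
v -1.417 -0.581 1.229
v -1.364 -0.996 1.27
v -1.117 -1.293 1.437
v -0.771 -1.357 1.666
f 2 4 1
f 5 2 1
f 1 4 3
f 3 5 1
f 2 8 4
f 6 2 5
f 6 8 2
f 4 8 3
f 7 5 3
f 3 8 7
f 7 6 5
f 8 6 7
f 10 9 13
f 10 13 11
f 11 13 14
f 11 14 12
f 13 9 15
f 13 15 14
f 14 15 16
f 14 16 12
f 15 9 17
f 15 17 16
f 16 17 18
f 16 18 12
f 17 9 19
f 17 19 18
f 18 19 20
f 18 20 12
f 19 9 21
f 19 21 20
f 20 21 22
f 20 22 12
f 21 9 23
f 21 23 22
f 22 23 24
f 22 24 12
f 23 9 25
f 23 25 24
f 24 25 26
f 24 26 12
f 25 9 27
f 25 27 26
f 26 27 28
f 26 28 12
f 27 9 29
f 27 29 28
f 28 29 30
f 28 30 12
f 29 9 31
f 29 31 30
f 30 31 32
f 30 32 12
f 31 9 33
f 31 33 32
f 32 33 34
f 32 34 12
f 33 9 35
f 33 35 34
f 34 35 36
f 34 36 12
f 35 9 37
f 35 37 36
f 36 37 38
f 36 38 12
f 37 9 10
f 37 10 38
f 38 10 11
f 38 11 12
f 40 39 42
f 40 42 41
f 42 39 43
f 42 43 41
f 43 39 44
f 43 44 41
f 44 39 45
f 44 45 41
f 45 39 46
f 45 46 41
f 46 39 47
f 46 47 41
f 47 39 48
f 47 48 41
f 48 39 49
f 48 49 41
f 49 39 50
f 49 50 41
f 50 39 40
f 50 40 41

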